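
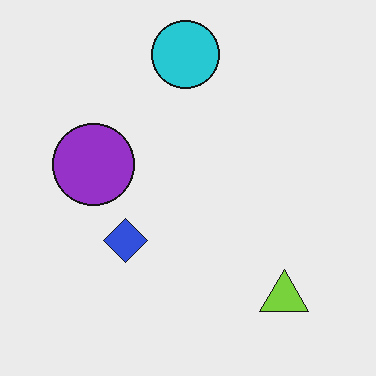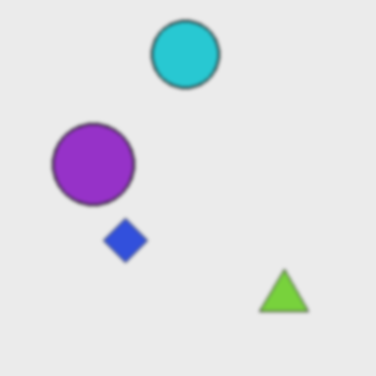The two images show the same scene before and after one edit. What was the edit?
The transformation is: slightly softened.

Shape edges and outlines are uniformly softened across the whole image.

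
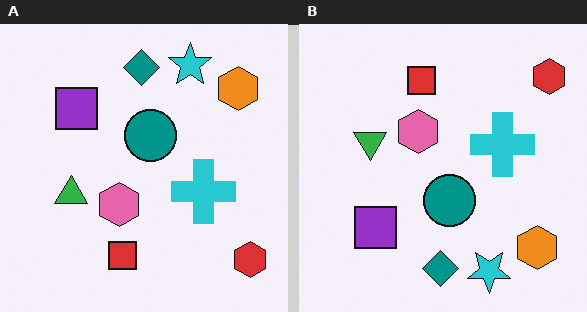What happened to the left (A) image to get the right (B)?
The transformation is: flipped vertically (top ↔ bottom).

The cyan star is in the top of the left (A) image and the bottom of the right (B) — shapes on opposite sides of the horizontal midline have swapped in a mirror flip.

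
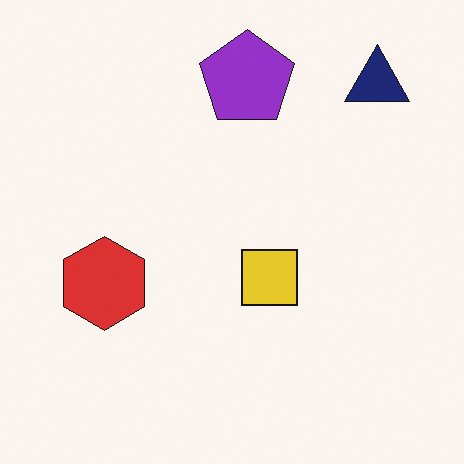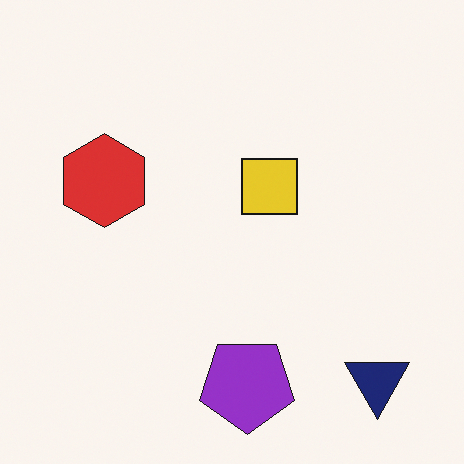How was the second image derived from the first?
The transformation is: flipped vertically (top ↔ bottom).

The purple pentagon is in the top of the first image and the bottom of the second — shapes on opposite sides of the horizontal midline have swapped in a mirror flip.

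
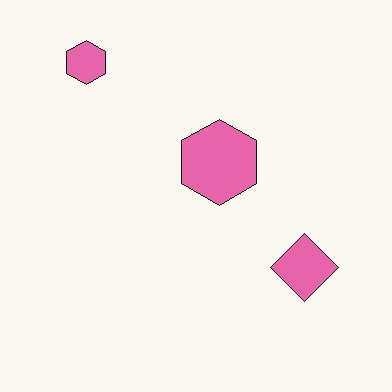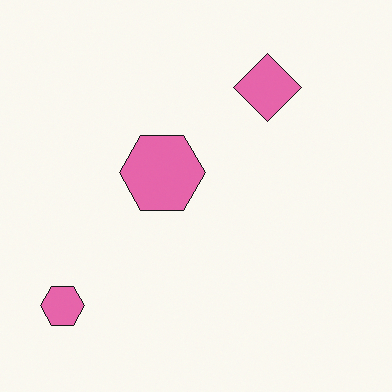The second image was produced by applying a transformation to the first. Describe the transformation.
The second image is the first rotated 90° counter-clockwise.

The pink diamond sits in the bottom-right of the first image and the top-right of the second — consistent with a whole-image 90° counter-clockwise rotation.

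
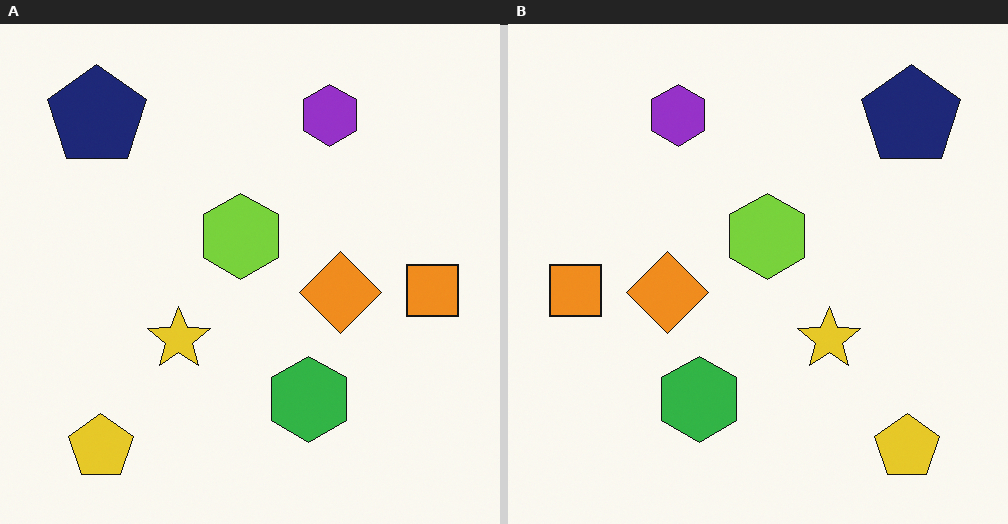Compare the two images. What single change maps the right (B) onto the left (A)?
Flipped horizontally (left ↔ right).

The orange square is in the left of the right (B) image and the right of the left (A) — shapes on opposite sides of the vertical midline have swapped in a mirror flip.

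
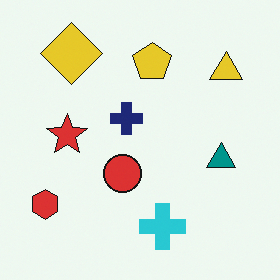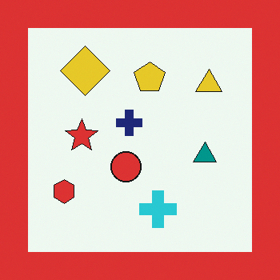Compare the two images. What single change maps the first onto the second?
The second image is the first framed with a red border.

A solid red frame runs around the edge of the second image, with the content slightly shrunk inside it.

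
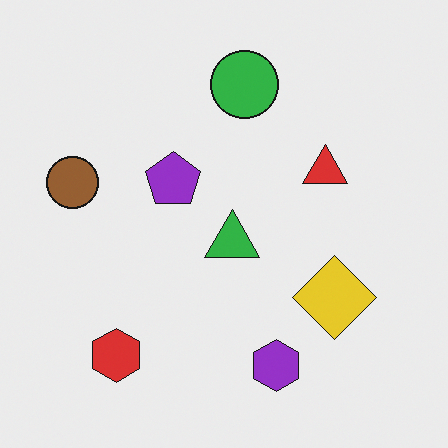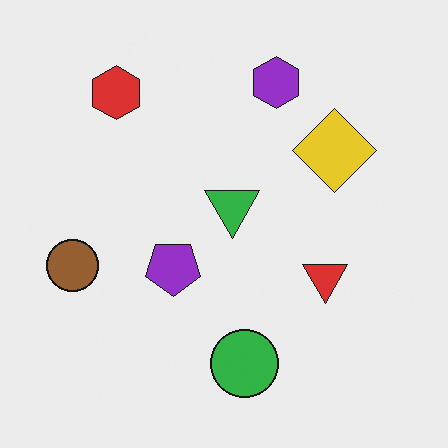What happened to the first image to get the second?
The transformation is: flipped vertically (top ↔ bottom).

The purple hexagon is in the bottom of the first image and the top of the second — shapes on opposite sides of the horizontal midline have swapped in a mirror flip.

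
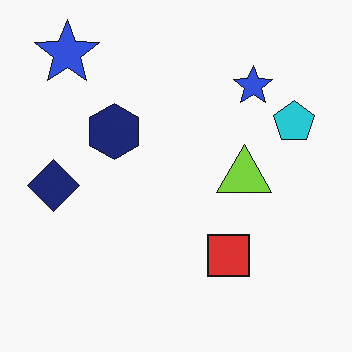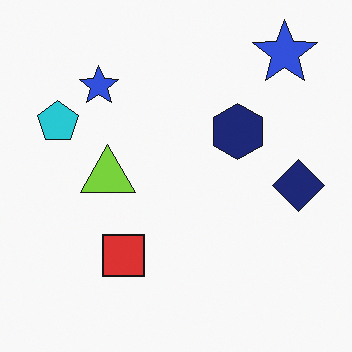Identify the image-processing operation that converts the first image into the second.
The second image is the first flipped horizontally (left ↔ right).

The navy diamond is in the left of the first image and the right of the second — shapes on opposite sides of the vertical midline have swapped in a mirror flip.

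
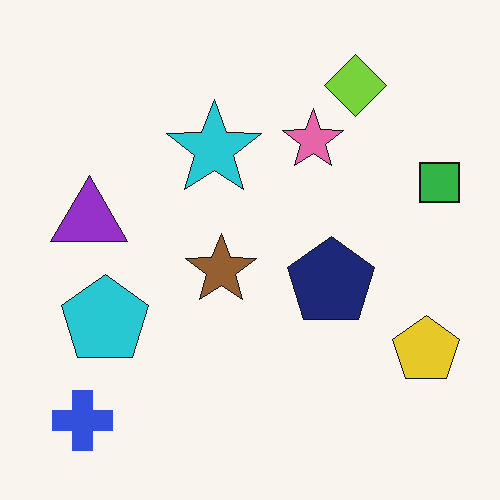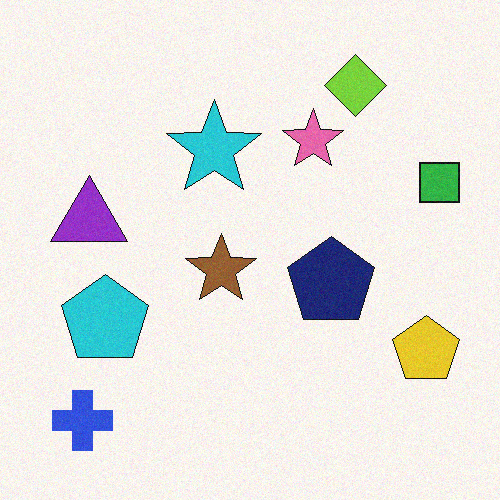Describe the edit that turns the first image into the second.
Degraded with a light layer of grain.

Random speckle covers the whole image, including the flat background.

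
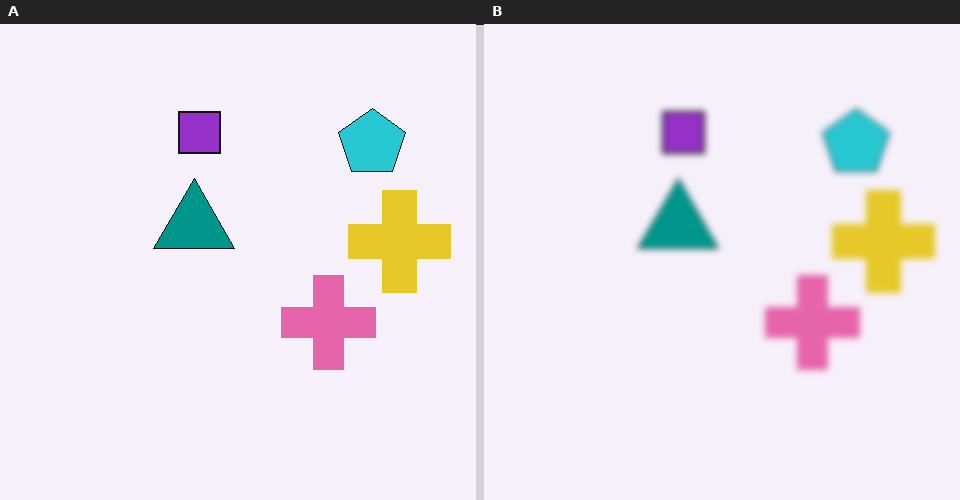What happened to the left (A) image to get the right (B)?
Noticeably gaussian-blurred.

Shape edges and outlines are uniformly softened across the whole image.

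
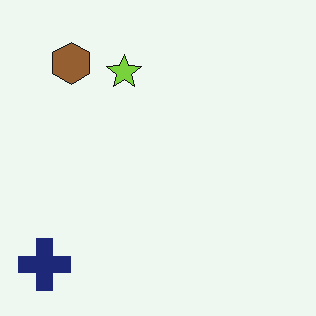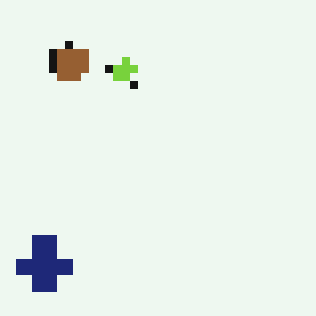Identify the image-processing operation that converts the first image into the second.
Moderately pixelated.

Shapes are reduced to large square blocks; fine edges and outlines are lost — a downscale-then-upscale (mosaic) effect.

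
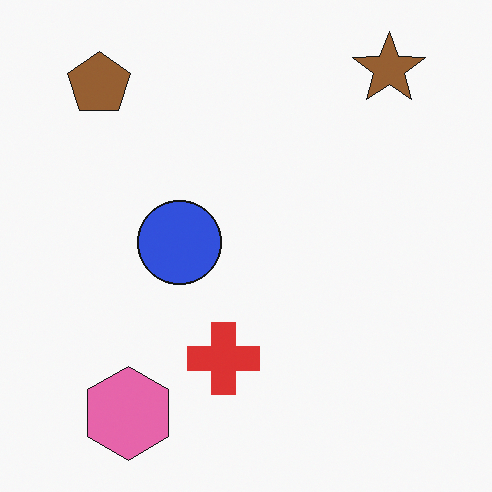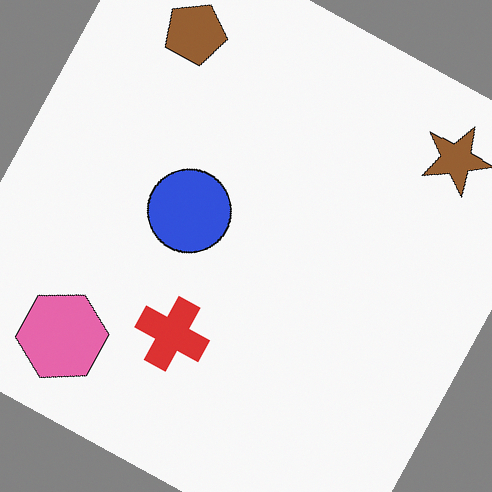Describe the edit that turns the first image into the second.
Rotated clockwise by a clearly visible amount.

Every shape is tilted by the same angle and the image corners show triangular fill wedges — a whole-image rotation by a non-right angle.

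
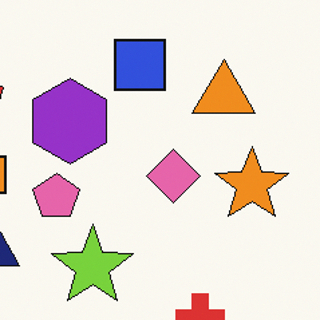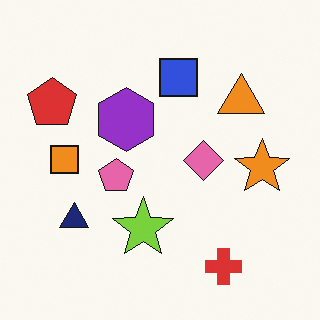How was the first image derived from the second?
This is the original image cropped to a modestly smaller region and rescaled.

The visible shapes are larger and the field of view is narrower; shapes near the original edges may be partly or wholly outside the frame — a crop-and-rescale.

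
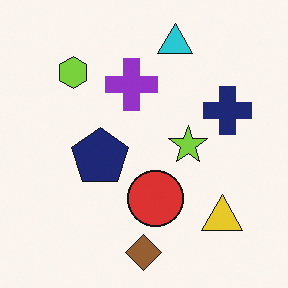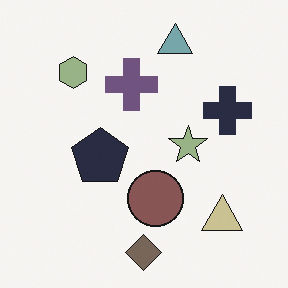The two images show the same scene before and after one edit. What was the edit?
Made much more muted (saturation change).

All colors are more muted and greyish — a global saturation change.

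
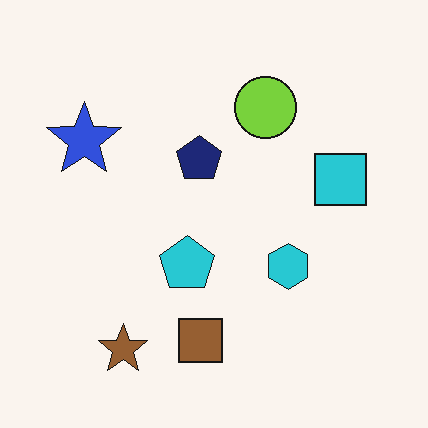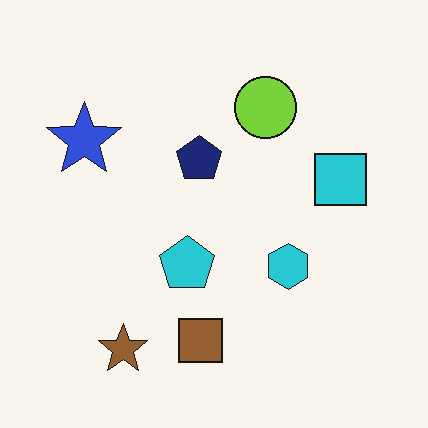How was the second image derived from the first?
The second image is the first JPEG-compressed with visible artifacts.

Blocky 8×8 compression artifacts appear around shape edges and the flat background shows ringing — characteristic JPEG degradation.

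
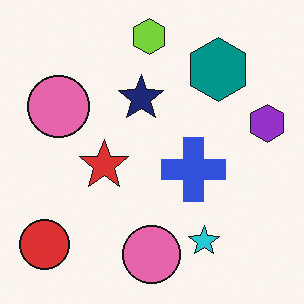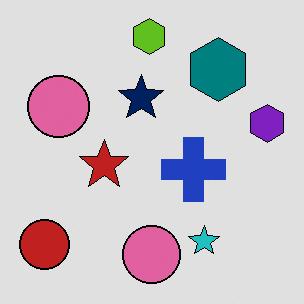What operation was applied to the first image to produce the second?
Moderately posterized.

Each flat color has snapped to a coarser quantized level — most visibly, the near-white background has dropped to a flat grey.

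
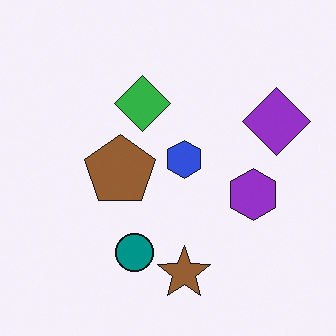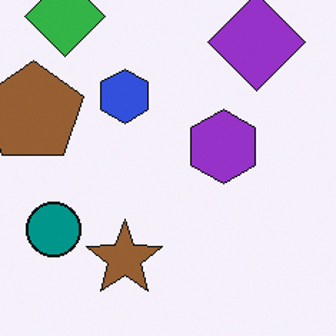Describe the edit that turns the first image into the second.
The image was cropped slightly and scaled back up.

The visible shapes are larger and the field of view is narrower; shapes near the original edges may be partly or wholly outside the frame — a crop-and-rescale.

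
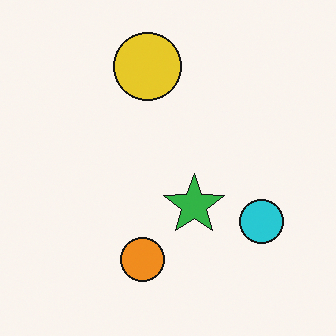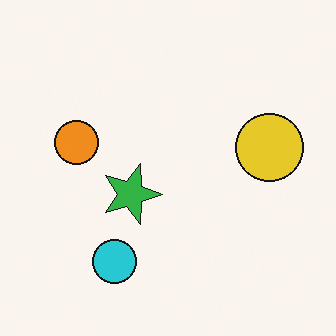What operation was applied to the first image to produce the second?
It was rotated 90° clockwise.

The cyan circle sits in the right of the first image and the bottom of the second — consistent with a whole-image 90° clockwise rotation.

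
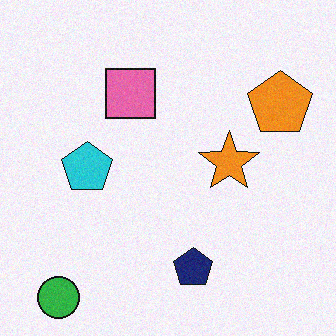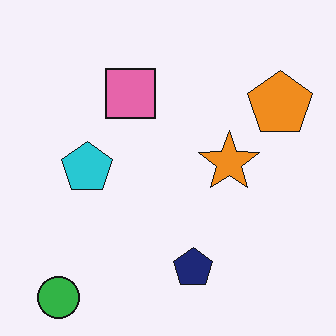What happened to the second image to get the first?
This is the original image degraded with light additive noise.

Random speckle covers the whole image, including the flat background.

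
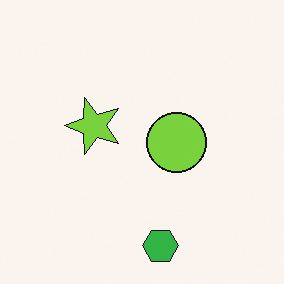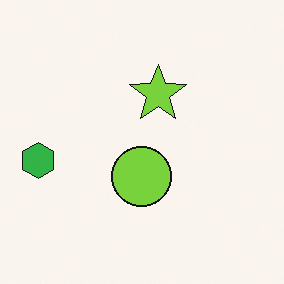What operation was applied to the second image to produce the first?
The first image is the second rotated 90° counter-clockwise.

The green hexagon sits in the left of the second image and the bottom of the first — consistent with a whole-image 90° counter-clockwise rotation.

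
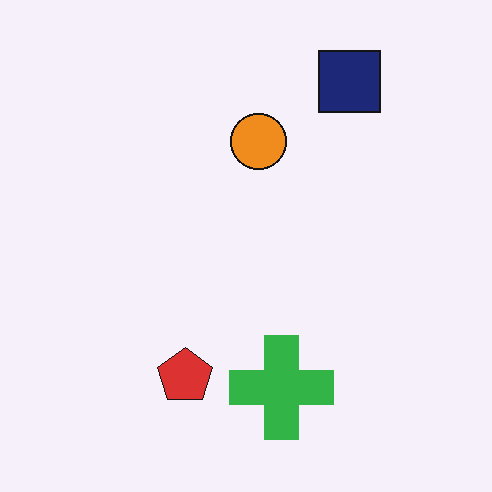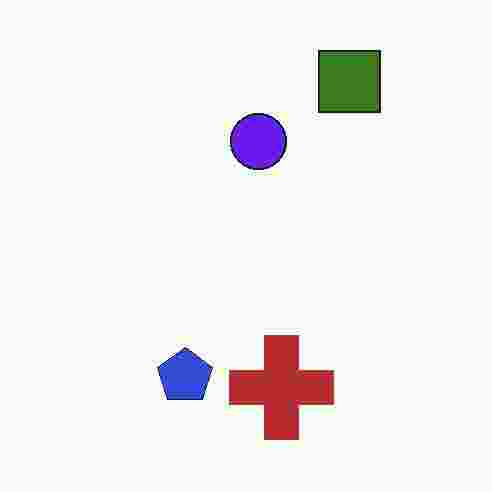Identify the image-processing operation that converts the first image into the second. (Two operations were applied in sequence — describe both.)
It was hue-shifted by a large amount, then heavily JPEG-compressed with obvious blocking artifacts.

Every shape's color has rotated by the same amount around the hue wheel — a uniform hue shift. Blocky 8×8 compression artifacts appear around shape edges and the flat background shows ringing — characteristic JPEG degradation.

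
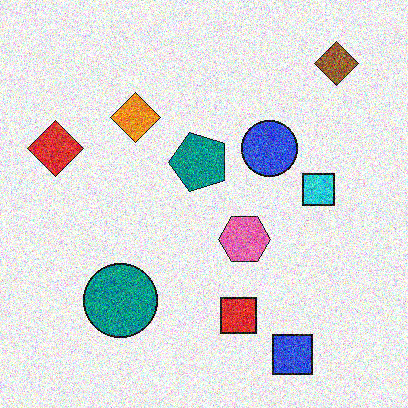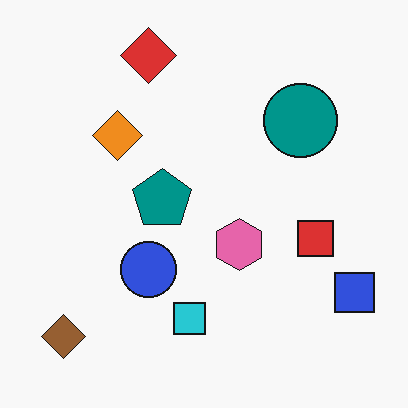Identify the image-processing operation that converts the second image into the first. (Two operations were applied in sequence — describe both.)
The transformation is: degraded with heavy additive noise, then transposed (reflected across the top-left ↔ bottom-right diagonal).

Random speckle covers the whole image, including the flat background. Shapes have swapped their row and column positions — what was in the top-right is now in the bottom-left — a diagonal reflection.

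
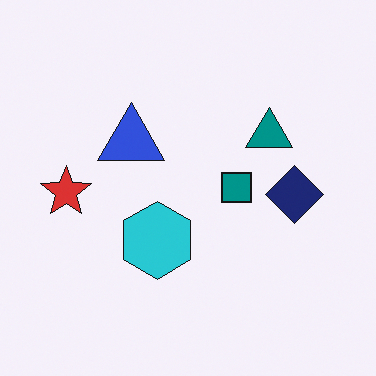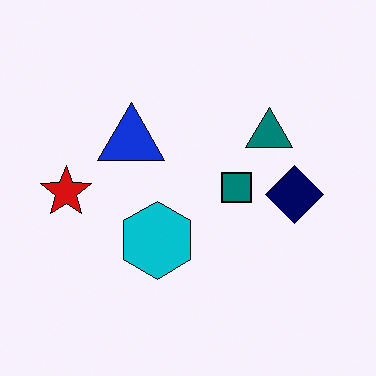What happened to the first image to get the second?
The image was given slightly increased contrast.

Tones are pushed away from mid-grey across the whole image — a global contrast change.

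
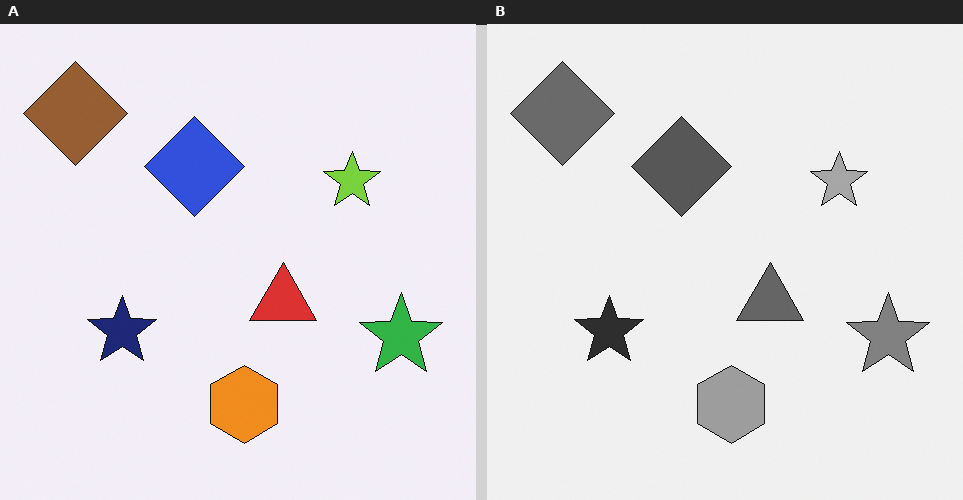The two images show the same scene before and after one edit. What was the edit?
Converted to grayscale.

All color is removed — every shape is now a shade of grey.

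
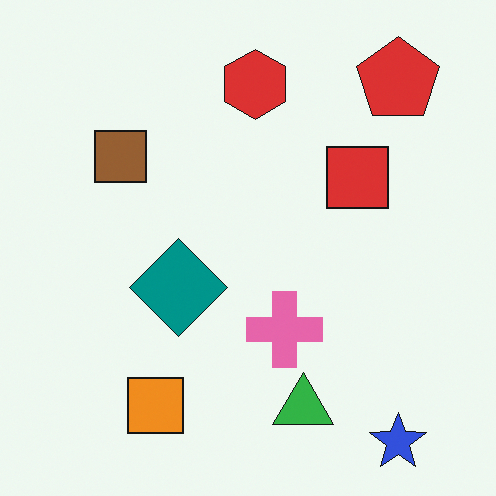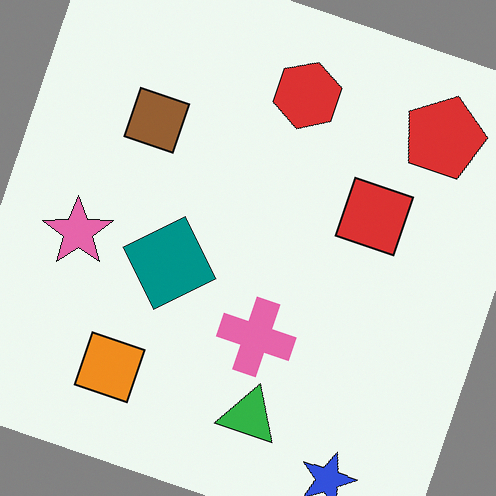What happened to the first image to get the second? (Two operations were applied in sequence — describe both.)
The transformation is: rotated clockwise by a moderate amount, then overlaid with an additional pink star.

Every shape is tilted by the same angle and the image corners show triangular fill wedges — a whole-image rotation by a non-right angle. A pink star appears in the second image that is absent from the first.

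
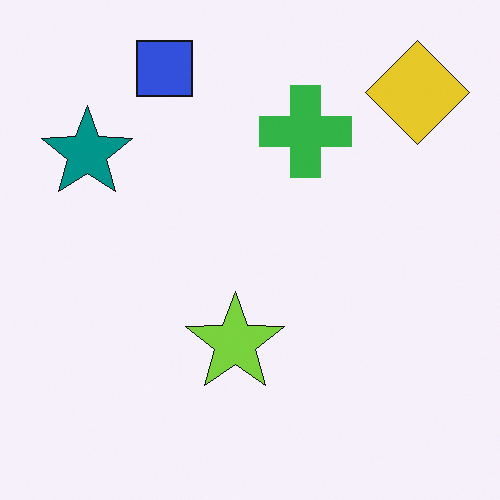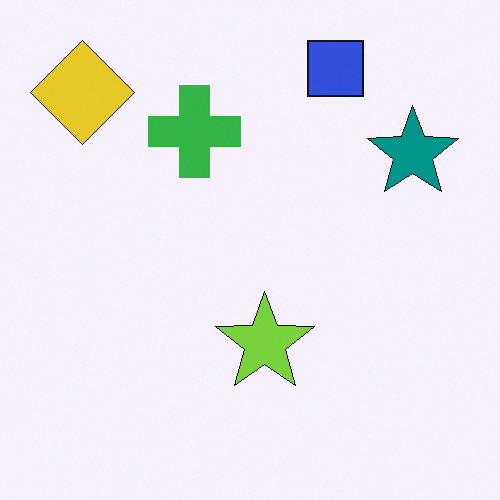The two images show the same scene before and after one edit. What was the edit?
The second image is the first flipped horizontally (left ↔ right).

The yellow diamond is in the top-right of the first image and the top-left of the second — shapes on opposite sides of the vertical midline have swapped in a mirror flip.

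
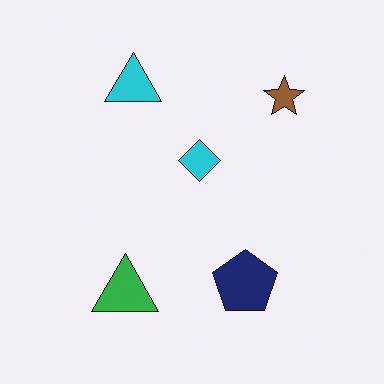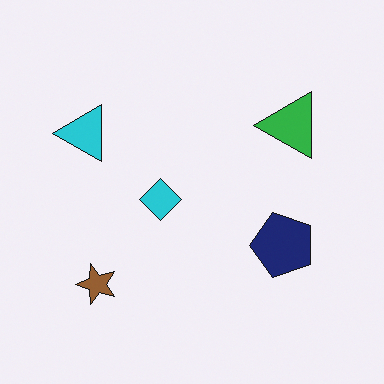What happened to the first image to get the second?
It was transposed (reflected across the top-left ↔ bottom-right diagonal).

Shapes have swapped their row and column positions — what was in the top-right is now in the bottom-left — a diagonal reflection.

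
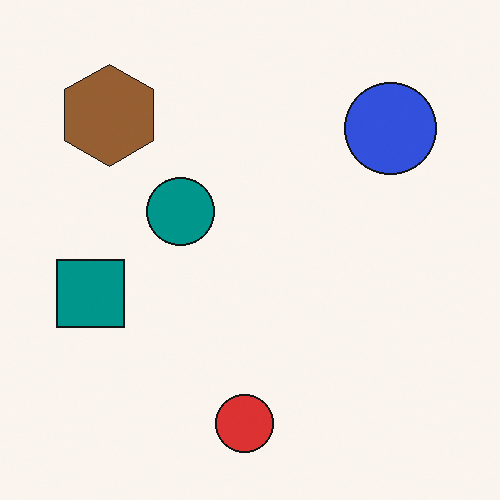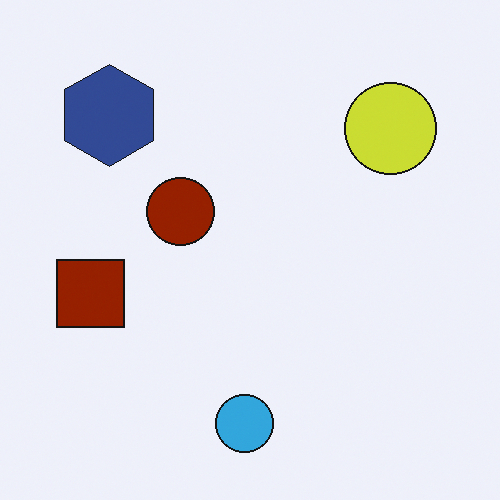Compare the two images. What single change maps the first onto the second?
Hue-shifted by a large amount.

Every shape's color has rotated by the same amount around the hue wheel — a uniform hue shift.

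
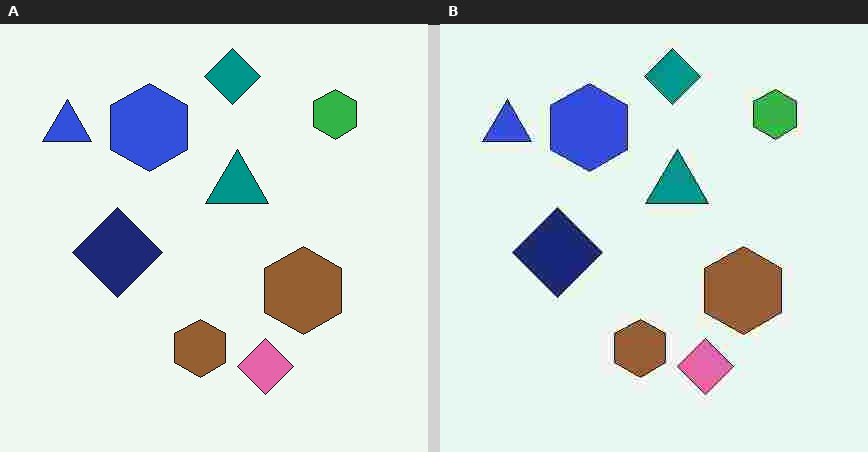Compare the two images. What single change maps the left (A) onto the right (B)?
The transformation is: heavily JPEG-compressed with obvious blocking artifacts.

Blocky 8×8 compression artifacts appear around shape edges and the flat background shows ringing — characteristic JPEG degradation.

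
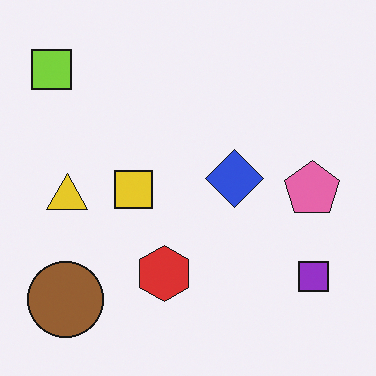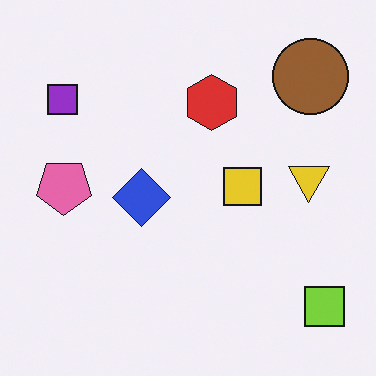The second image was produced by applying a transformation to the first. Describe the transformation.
The image was rotated 180°.

The lime square sits in the top-left of the first image and the bottom-right of the second — consistent with a whole-image 180° rotation.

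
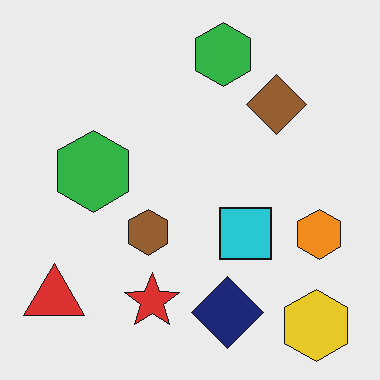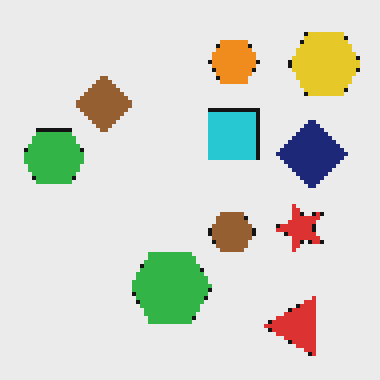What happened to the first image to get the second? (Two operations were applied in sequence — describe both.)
The image was mildly pixelated, then rotated 90° counter-clockwise.

Shapes are reduced to large square blocks; fine edges and outlines are lost — a downscale-then-upscale (mosaic) effect. The yellow hexagon sits in the bottom-right of the first image and the top-right of the second — consistent with a whole-image 90° counter-clockwise rotation.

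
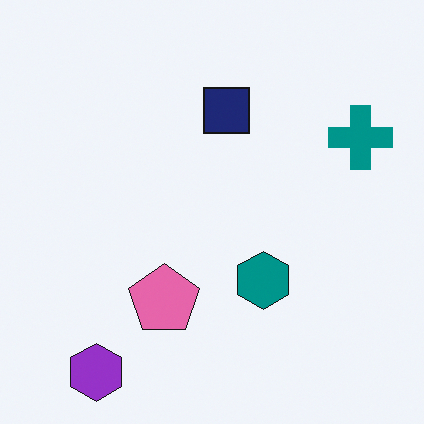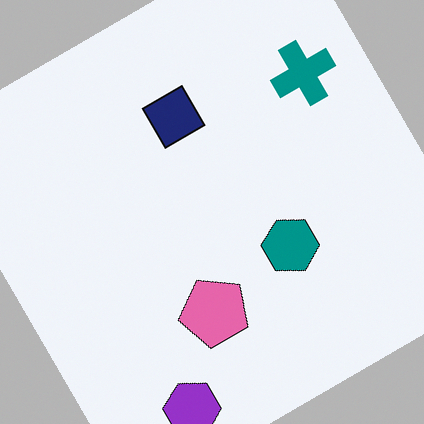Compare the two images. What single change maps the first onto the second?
The image was rotated counter-clockwise by a large amount — several tens of degrees.

Every shape is tilted by the same angle and the image corners show triangular fill wedges — a whole-image rotation by a non-right angle.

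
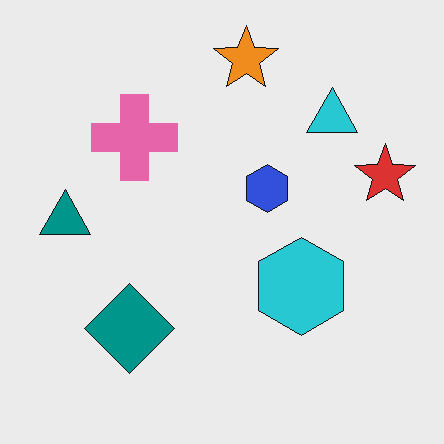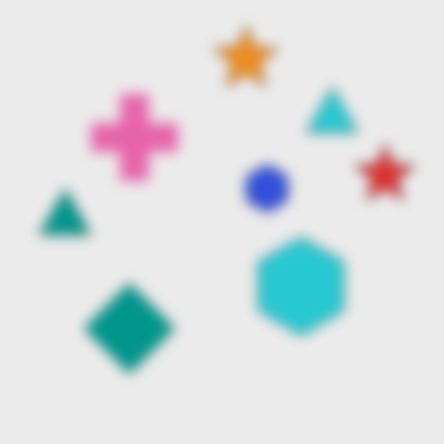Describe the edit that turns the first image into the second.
It was strongly gaussian-blurred.

Shape edges and outlines are uniformly softened across the whole image.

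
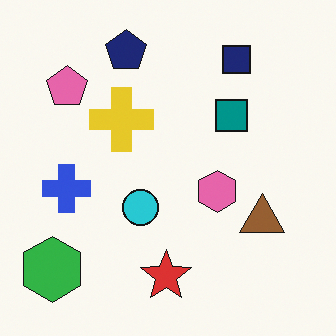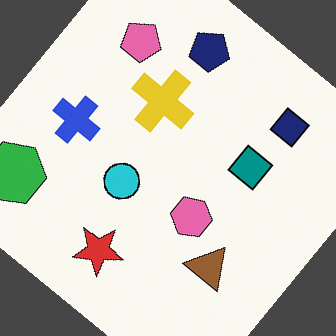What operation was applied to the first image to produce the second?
Rotated clockwise by a large amount — several tens of degrees.

Every shape is tilted by the same angle and the image corners show triangular fill wedges — a whole-image rotation by a non-right angle.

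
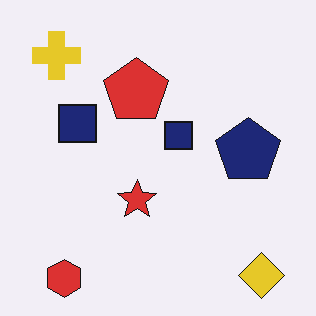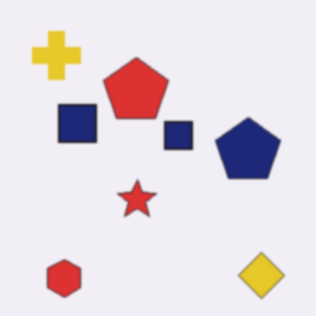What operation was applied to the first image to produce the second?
Lightly blurred.

Shape edges and outlines are uniformly softened across the whole image.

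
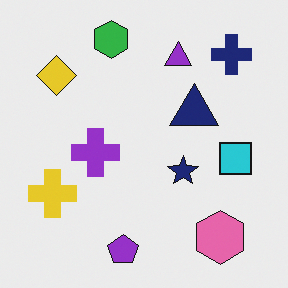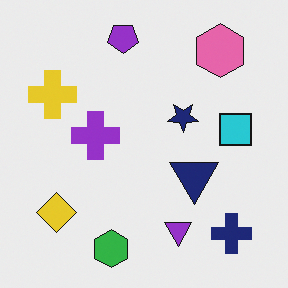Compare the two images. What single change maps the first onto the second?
This is the original image flipped vertically (top ↔ bottom).

The purple pentagon is in the bottom of the first image and the top of the second — shapes on opposite sides of the horizontal midline have swapped in a mirror flip.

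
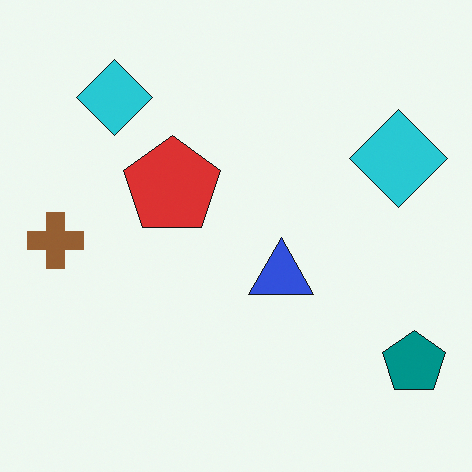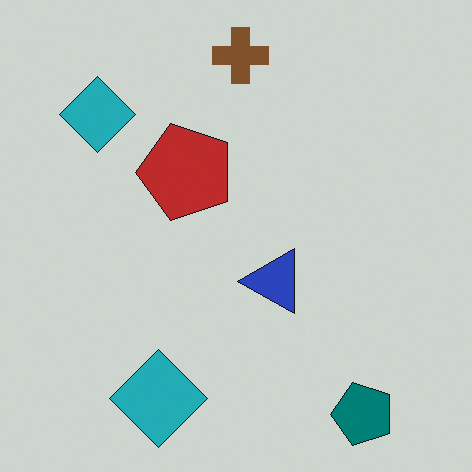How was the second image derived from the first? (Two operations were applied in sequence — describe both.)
Transposed (reflected across the top-left ↔ bottom-right diagonal), then slightly darkened.

Shapes have swapped their row and column positions — what was in the top-right is now in the bottom-left — a diagonal reflection. Every pixel — background and shapes alike — is uniformly darkened.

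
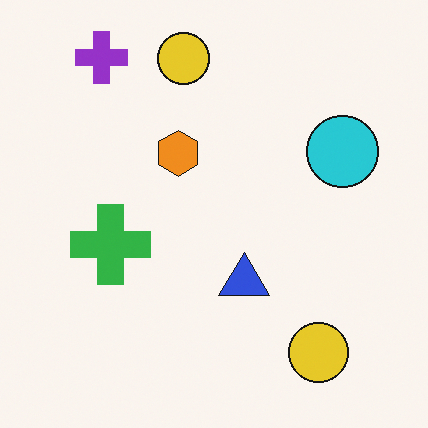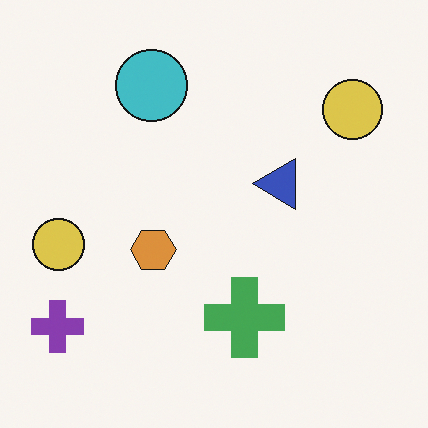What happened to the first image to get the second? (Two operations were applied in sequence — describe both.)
The image was rotated 90° counter-clockwise, then slightly desaturated.

The purple cross sits in the top-left of the first image and the bottom-left of the second — consistent with a whole-image 90° counter-clockwise rotation. All colors are more muted and greyish — a global saturation change.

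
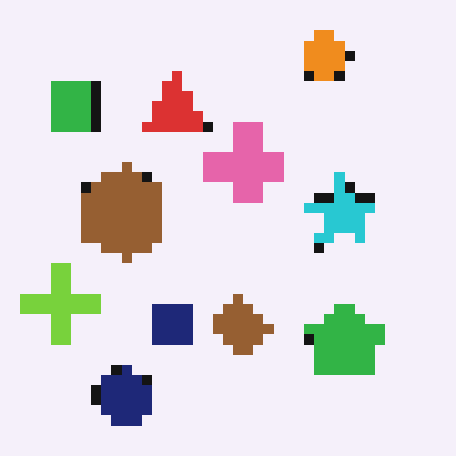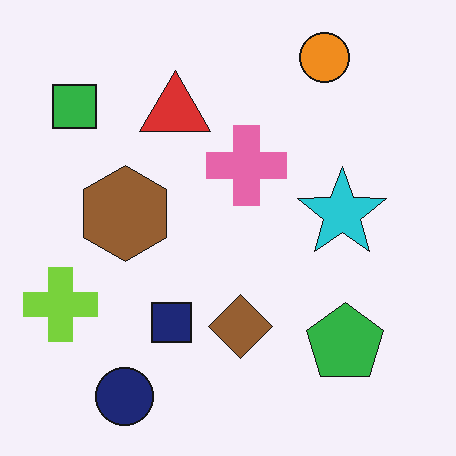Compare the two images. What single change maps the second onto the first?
Coarsely pixelated.

Shapes are reduced to large square blocks; fine edges and outlines are lost — a downscale-then-upscale (mosaic) effect.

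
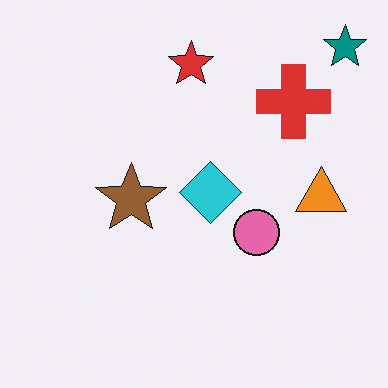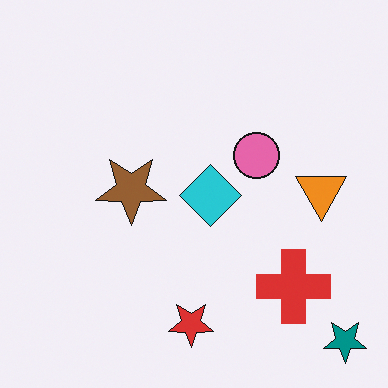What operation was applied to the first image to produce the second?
This is the original image flipped vertically (top ↔ bottom).

The teal star is in the top-right of the first image and the bottom-right of the second — shapes on opposite sides of the horizontal midline have swapped in a mirror flip.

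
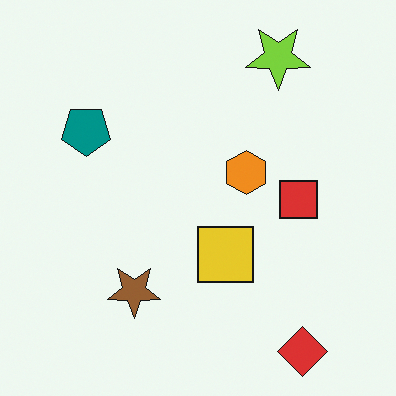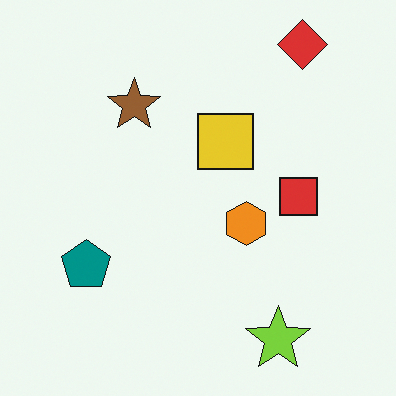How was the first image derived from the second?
It was flipped vertically (top ↔ bottom).

The red diamond is in the top-right of the second image and the bottom-right of the first — shapes on opposite sides of the horizontal midline have swapped in a mirror flip.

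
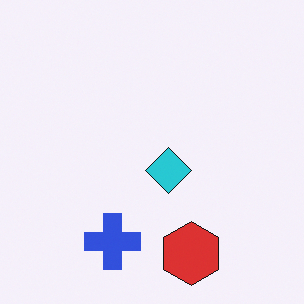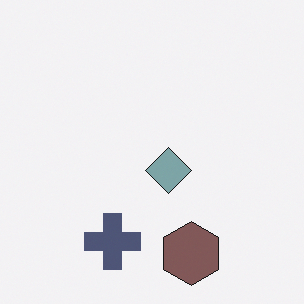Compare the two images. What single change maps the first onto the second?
It was heavily desaturated.

All colors are more muted and greyish — a global saturation change.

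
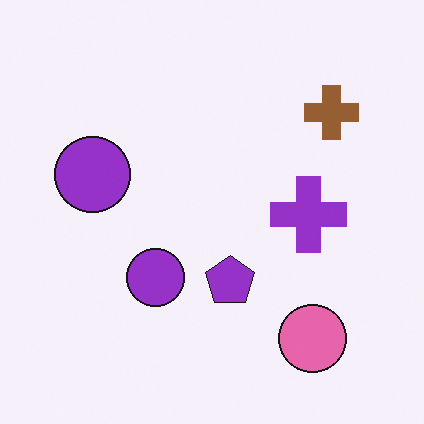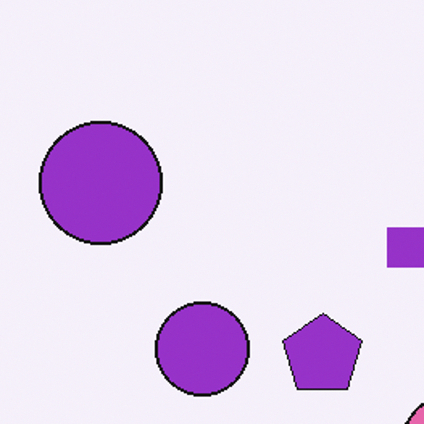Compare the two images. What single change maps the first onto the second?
The transformation is: cropped to a modestly smaller region and rescaled.

The visible shapes are larger and the field of view is narrower; shapes near the original edges may be partly or wholly outside the frame — a crop-and-rescale.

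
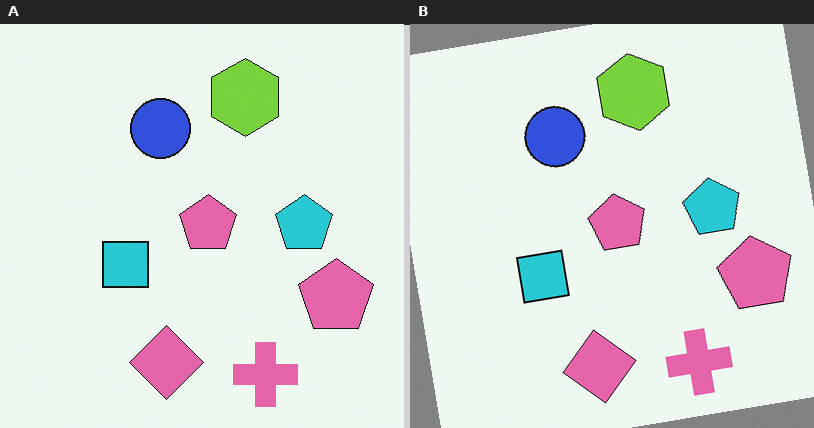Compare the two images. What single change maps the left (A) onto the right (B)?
The right (B) image is the left (A) rotated counter-clockwise by a slight angle.

Every shape is tilted by the same angle and the image corners show triangular fill wedges — a whole-image rotation by a non-right angle.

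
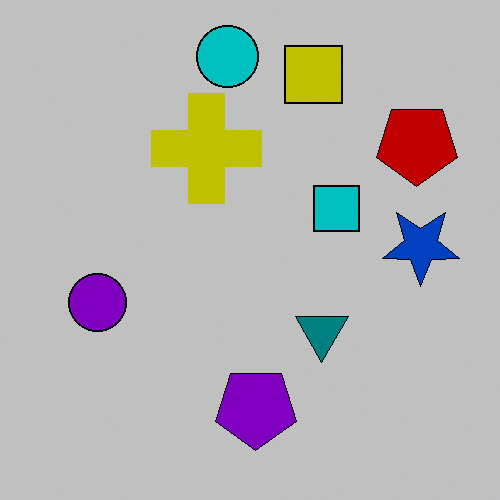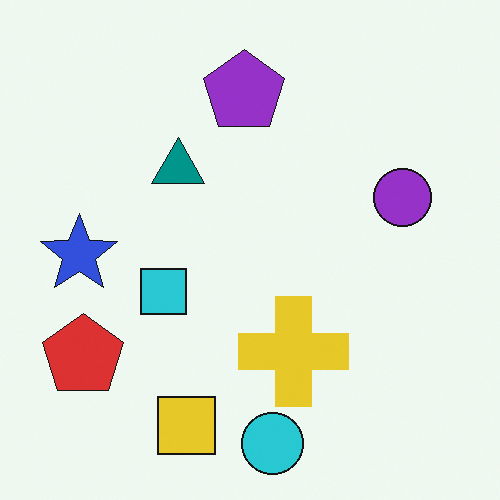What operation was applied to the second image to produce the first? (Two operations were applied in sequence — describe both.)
This is the original image rotated 180°, then heavily posterized to just a handful of flat colors.

The red pentagon sits in the bottom-left of the second image and the top-right of the first — consistent with a whole-image 180° rotation. Each flat color has snapped to a coarser quantized level — most visibly, the near-white background has dropped to a flat grey.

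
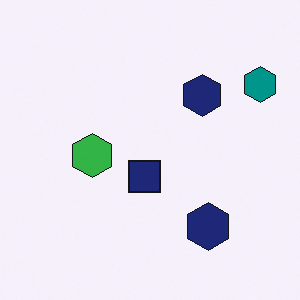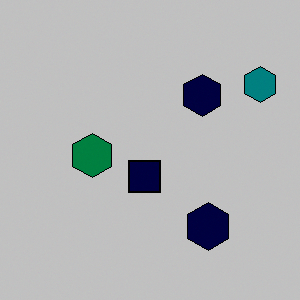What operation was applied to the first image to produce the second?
It was heavily posterized to just a handful of flat colors.

Each flat color has snapped to a coarser quantized level — most visibly, the near-white background has dropped to a flat grey.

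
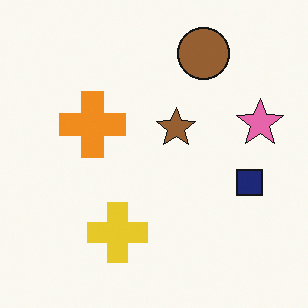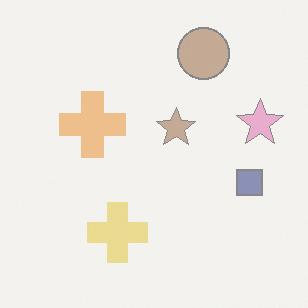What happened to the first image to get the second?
This is the original image given much lower contrast.

Tones are pushed toward mid-grey across the whole image — a global contrast change.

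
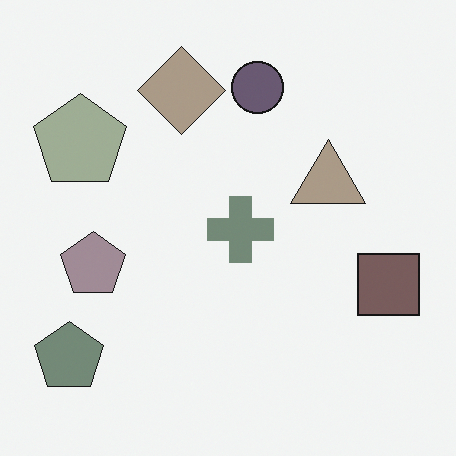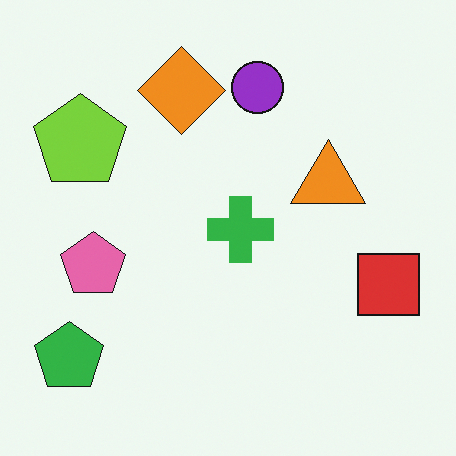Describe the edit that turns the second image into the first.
The image was heavily desaturated.

All colors are more muted and greyish — a global saturation change.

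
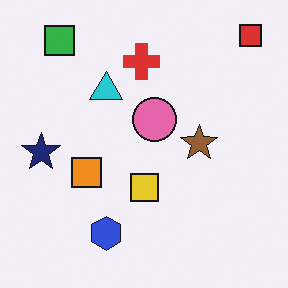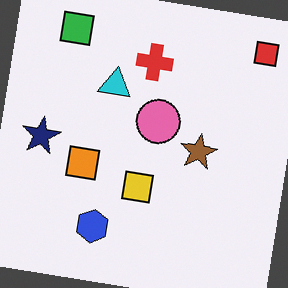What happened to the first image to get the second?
This is the original image rotated clockwise by a small amount.

Every shape is tilted by the same angle and the image corners show triangular fill wedges — a whole-image rotation by a non-right angle.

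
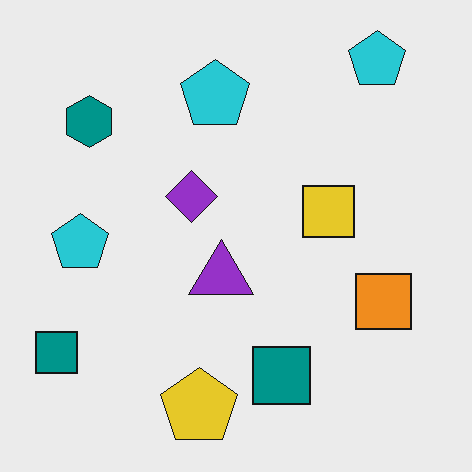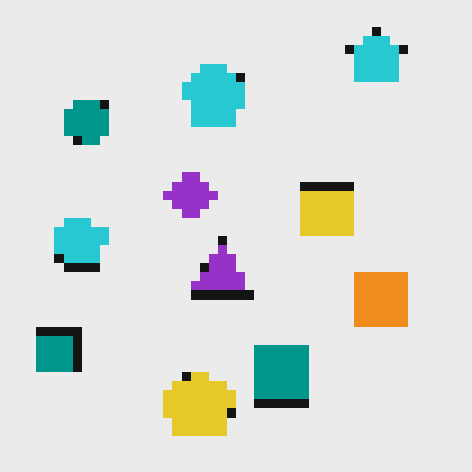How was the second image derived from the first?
This is the original image heavily pixelated into large blocks.

Shapes are reduced to large square blocks; fine edges and outlines are lost — a downscale-then-upscale (mosaic) effect.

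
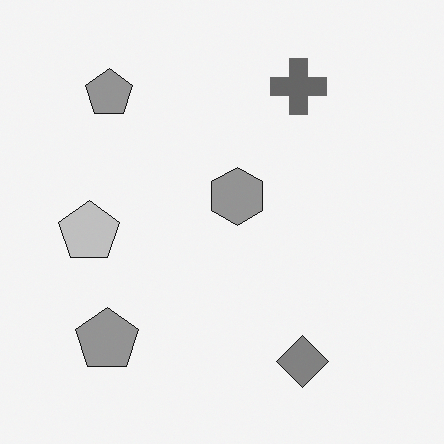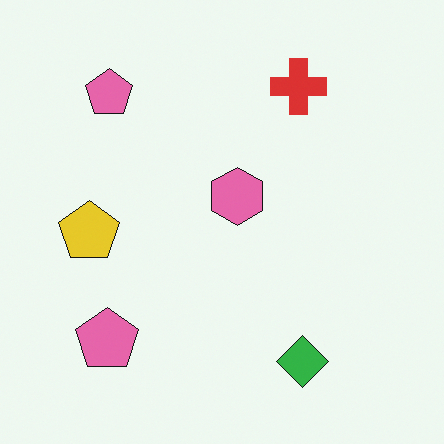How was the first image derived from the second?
It was converted to grayscale.

All color is removed — every shape is now a shade of grey.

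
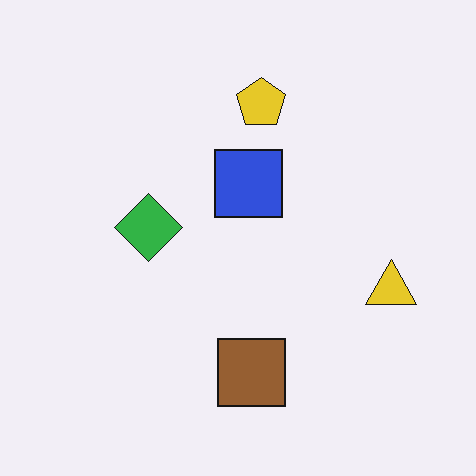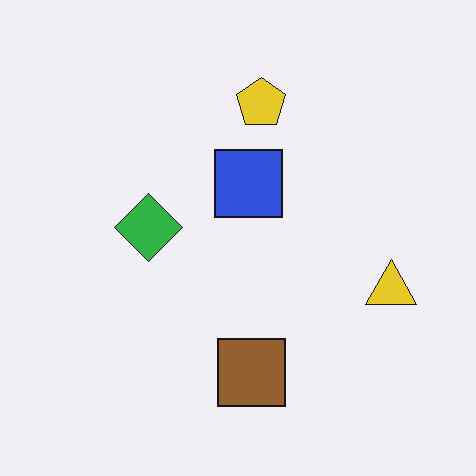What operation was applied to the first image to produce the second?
It was JPEG-compressed with visible artifacts.

Blocky 8×8 compression artifacts appear around shape edges and the flat background shows ringing — characteristic JPEG degradation.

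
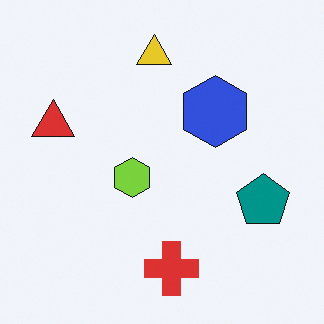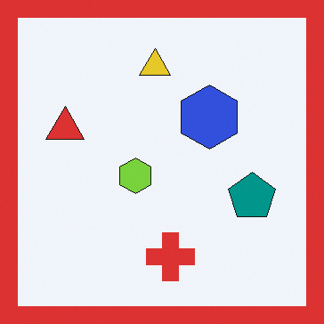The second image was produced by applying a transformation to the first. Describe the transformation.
This is the original image framed with a red border.

A solid red frame runs around the edge of the second image, with the content slightly shrunk inside it.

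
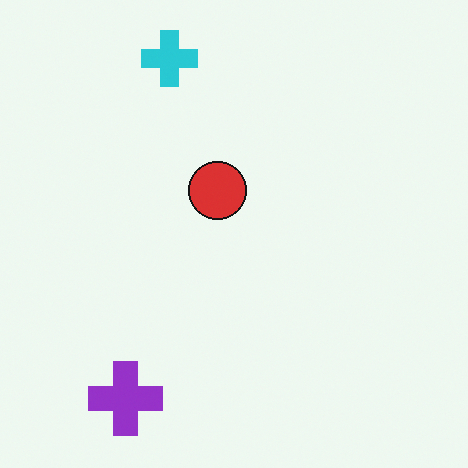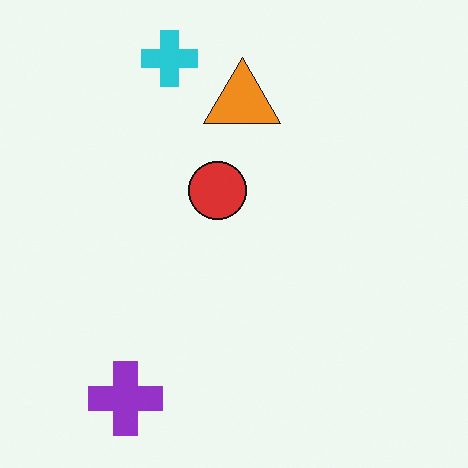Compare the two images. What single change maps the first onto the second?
The transformation is: overlaid with an additional orange triangle.

An orange triangle appears in the second image that is absent from the first.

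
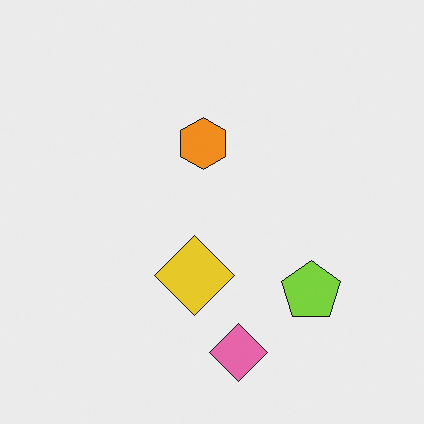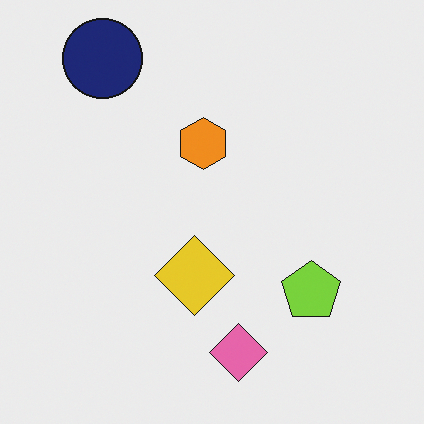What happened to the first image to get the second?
The second image is the first overlaid with an additional navy circle.

A navy circle appears in the second image that is absent from the first.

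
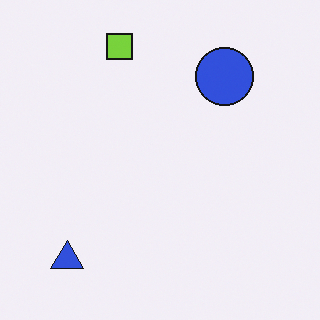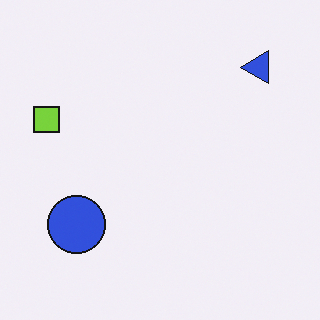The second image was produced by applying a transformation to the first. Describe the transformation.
The transformation is: transposed (reflected across the top-left ↔ bottom-right diagonal).

Shapes have swapped their row and column positions — what was in the top-right is now in the bottom-left — a diagonal reflection.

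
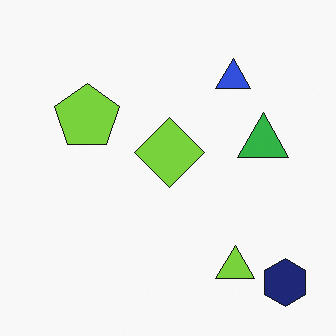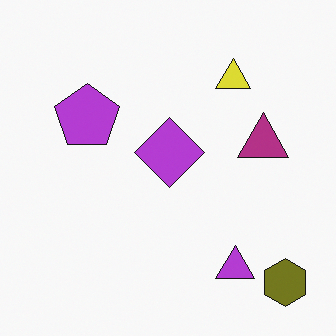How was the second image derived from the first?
The second image is the first hue-shifted through roughly half the color wheel.

Every shape's color has rotated by the same amount around the hue wheel — a uniform hue shift.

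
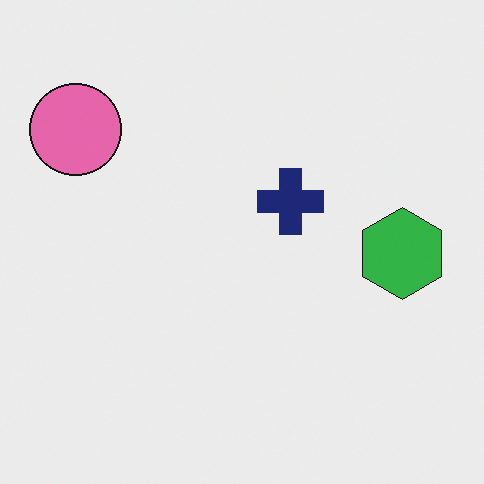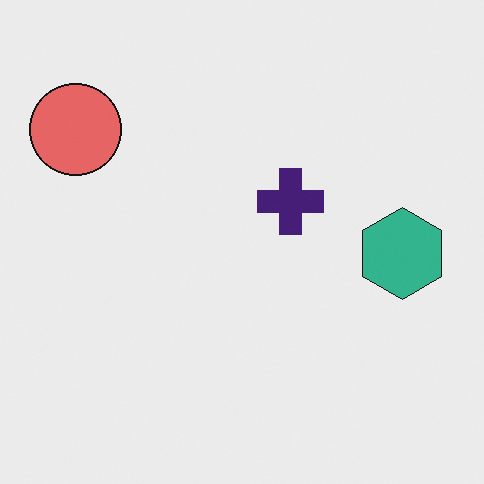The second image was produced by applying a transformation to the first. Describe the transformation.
Hue-shifted by a small amount.

Every shape's color has rotated by the same amount around the hue wheel — a uniform hue shift.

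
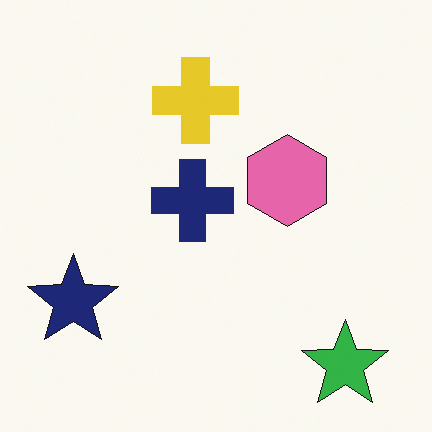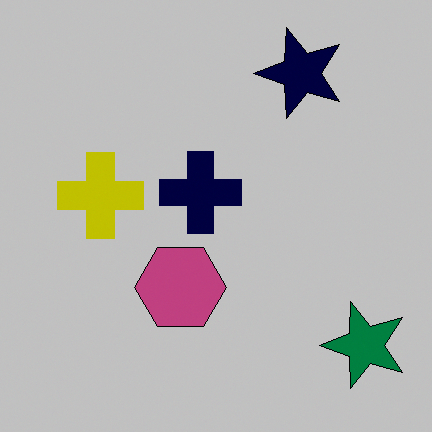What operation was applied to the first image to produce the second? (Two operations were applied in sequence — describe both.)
The second image is the first aggressively posterized, then transposed (reflected across the top-left ↔ bottom-right diagonal).

Each flat color has snapped to a coarser quantized level — most visibly, the near-white background has dropped to a flat grey. Shapes have swapped their row and column positions — what was in the top-right is now in the bottom-left — a diagonal reflection.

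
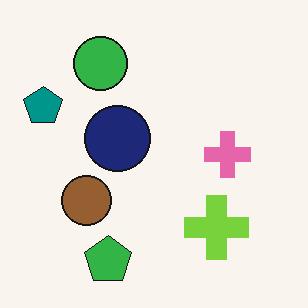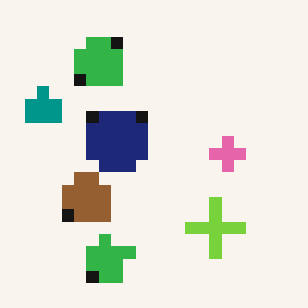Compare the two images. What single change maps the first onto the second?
Coarsely pixelated.

Shapes are reduced to large square blocks; fine edges and outlines are lost — a downscale-then-upscale (mosaic) effect.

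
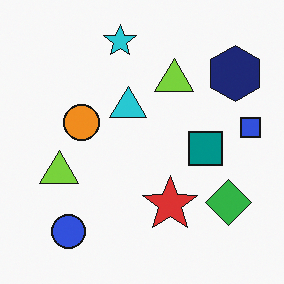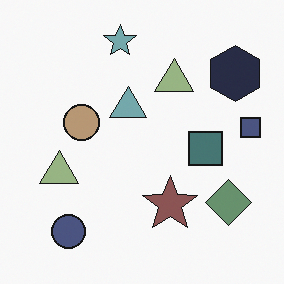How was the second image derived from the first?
The second image is the first made much more muted (saturation change).

All colors are more muted and greyish — a global saturation change.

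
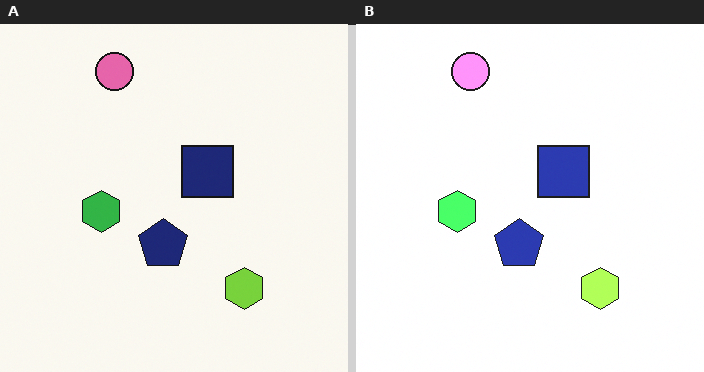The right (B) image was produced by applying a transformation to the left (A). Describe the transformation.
This is the original image brightened a lot.

Every pixel — background and shapes alike — is uniformly brightened.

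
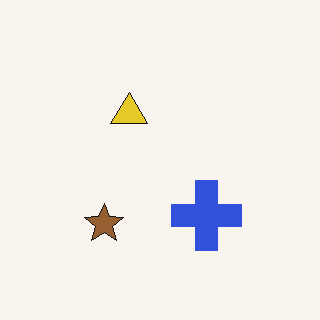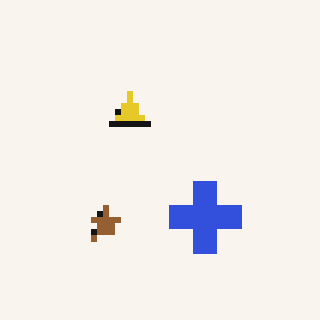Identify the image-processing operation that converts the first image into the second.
Pixelated into visible square blocks.

Shapes are reduced to large square blocks; fine edges and outlines are lost — a downscale-then-upscale (mosaic) effect.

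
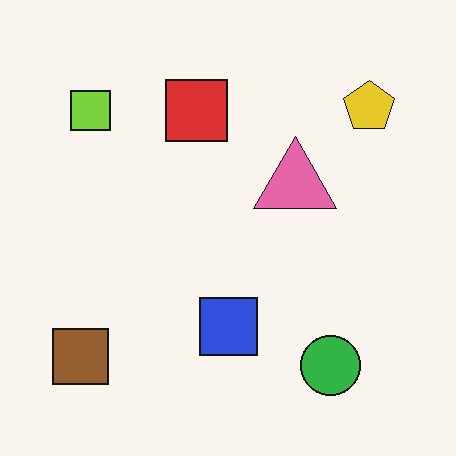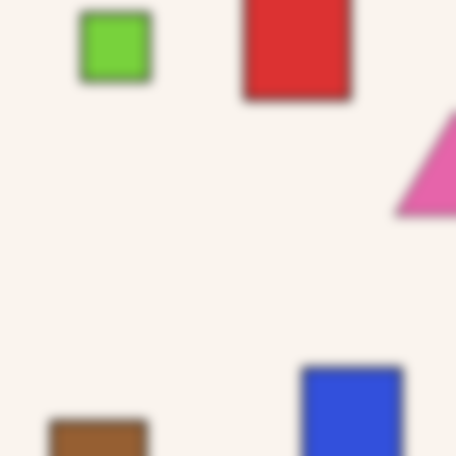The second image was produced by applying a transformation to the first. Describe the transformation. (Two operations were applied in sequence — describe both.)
The image was cropped tightly and scaled back up, then heavily blurred.

The visible shapes are larger and the field of view is narrower; shapes near the original edges may be partly or wholly outside the frame — a crop-and-rescale. Shape edges and outlines are uniformly softened across the whole image.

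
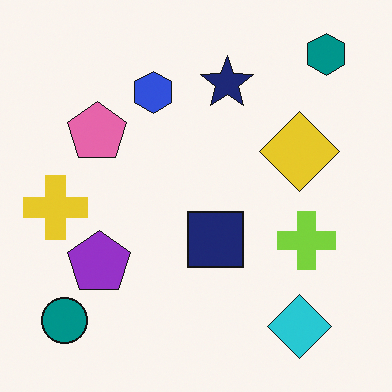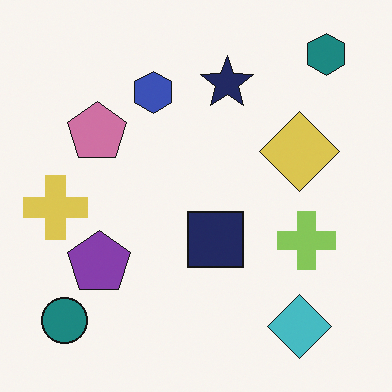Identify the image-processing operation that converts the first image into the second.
Slightly desaturated.

All colors are more muted and greyish — a global saturation change.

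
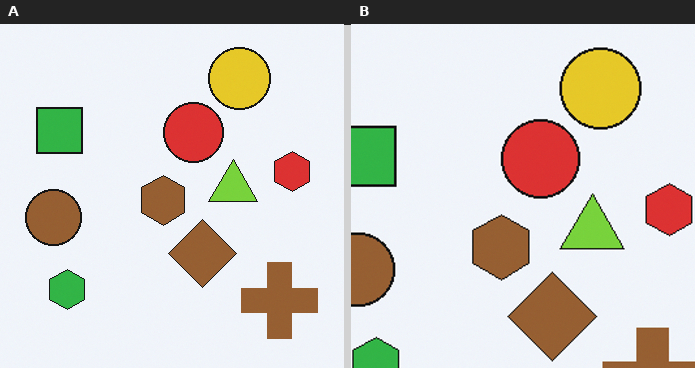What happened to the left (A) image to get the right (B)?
It was cropped slightly and scaled back up.

The visible shapes are larger and the field of view is narrower; shapes near the original edges may be partly or wholly outside the frame — a crop-and-rescale.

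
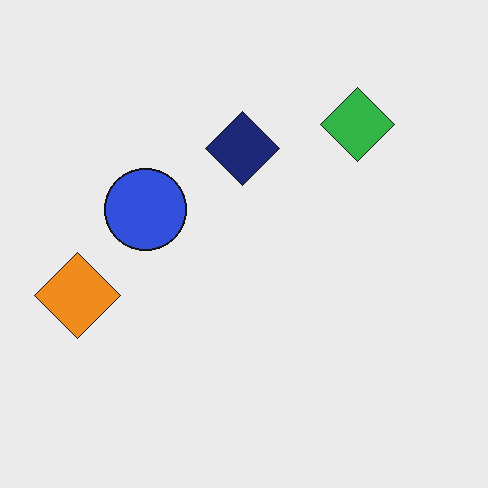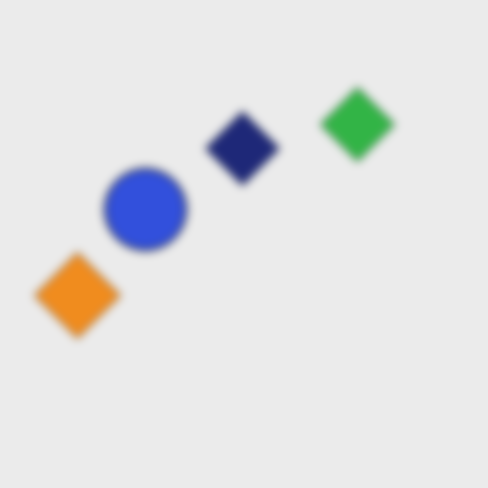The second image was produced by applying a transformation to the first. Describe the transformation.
This is the original image noticeably gaussian-blurred.

Shape edges and outlines are uniformly softened across the whole image.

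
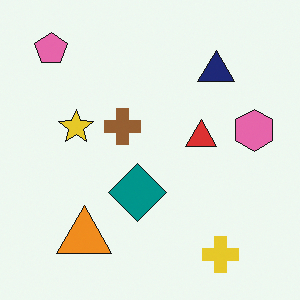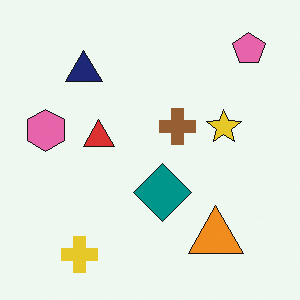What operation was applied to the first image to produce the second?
The transformation is: flipped horizontally (left ↔ right).

The pink hexagon is in the right of the first image and the left of the second — shapes on opposite sides of the vertical midline have swapped in a mirror flip.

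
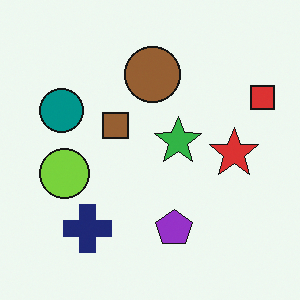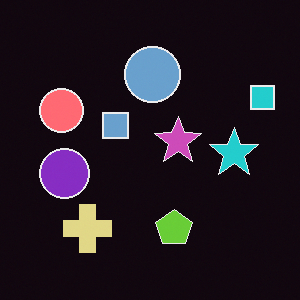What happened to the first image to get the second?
The image was color-inverted (negative).

The light background has become dark and every shape's color is its complement — a photographic negative.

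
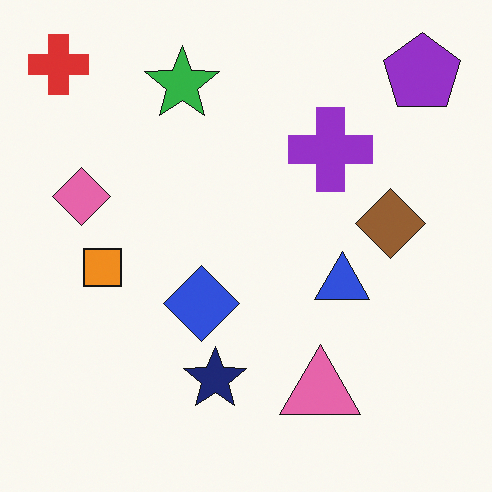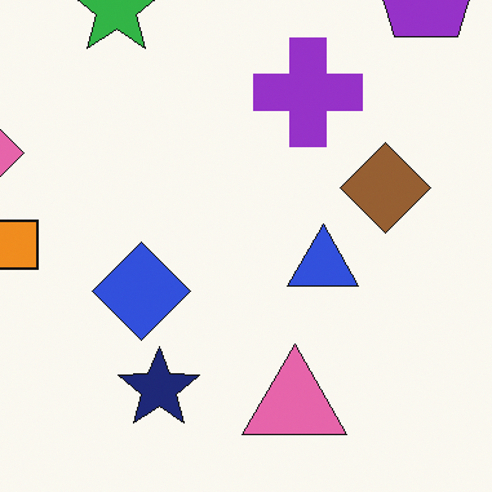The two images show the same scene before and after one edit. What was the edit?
The second image is the first cropped slightly and scaled back up.

The visible shapes are larger and the field of view is narrower; shapes near the original edges may be partly or wholly outside the frame — a crop-and-rescale.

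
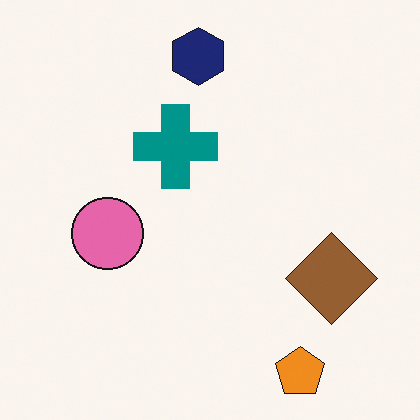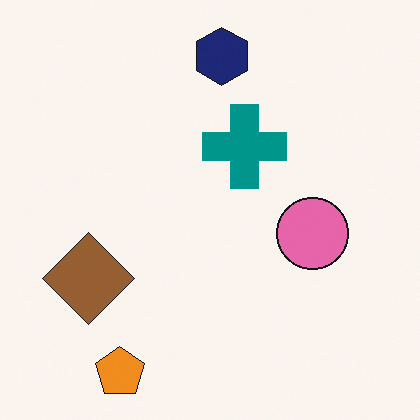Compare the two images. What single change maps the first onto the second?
The image was flipped horizontally (left ↔ right).

The brown diamond is in the right of the first image and the left of the second — shapes on opposite sides of the vertical midline have swapped in a mirror flip.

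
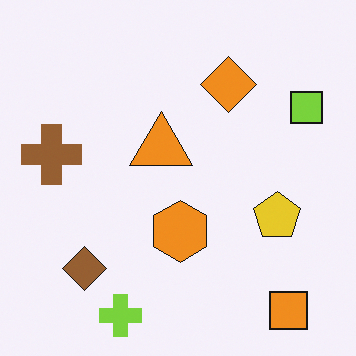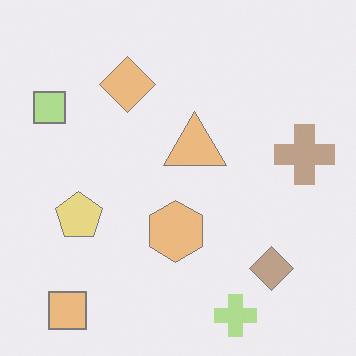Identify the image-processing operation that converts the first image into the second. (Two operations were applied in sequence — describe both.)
Flipped horizontally (left ↔ right), then washed out (contrast reduced).

The lime square is in the top-right of the first image and the top-left of the second — shapes on opposite sides of the vertical midline have swapped in a mirror flip. Tones are pushed toward mid-grey across the whole image — a global contrast change.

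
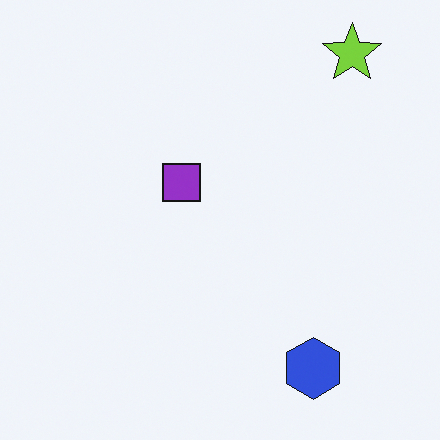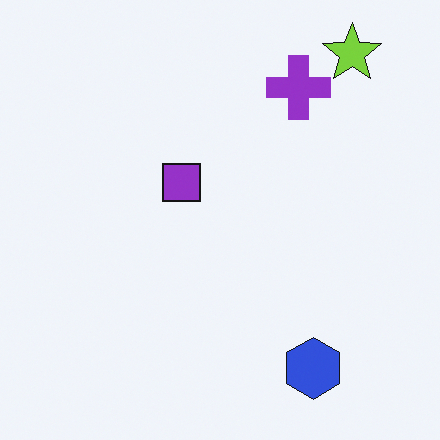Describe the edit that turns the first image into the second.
Overlaid with an additional purple cross.

A purple cross appears in the second image that is absent from the first.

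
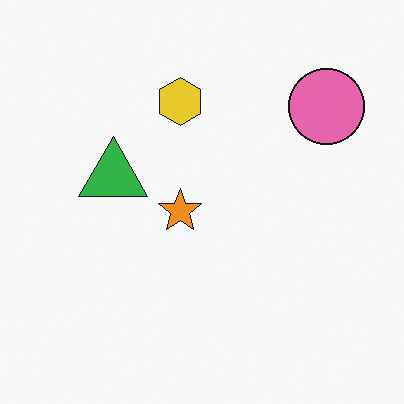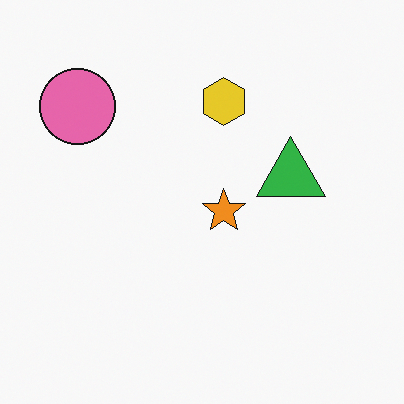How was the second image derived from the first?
The transformation is: flipped horizontally (left ↔ right).

The pink circle is in the top-right of the first image and the top-left of the second — shapes on opposite sides of the vertical midline have swapped in a mirror flip.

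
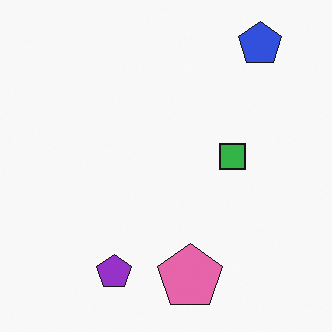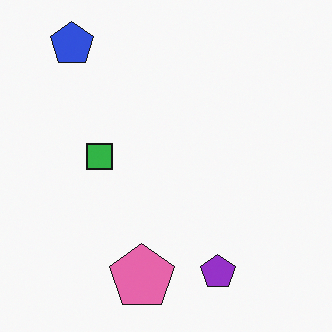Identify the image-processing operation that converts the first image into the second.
This is the original image flipped horizontally (left ↔ right).

The blue pentagon is in the top-right of the first image and the top-left of the second — shapes on opposite sides of the vertical midline have swapped in a mirror flip.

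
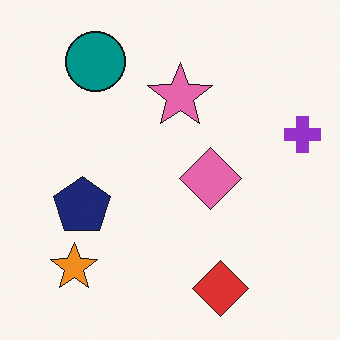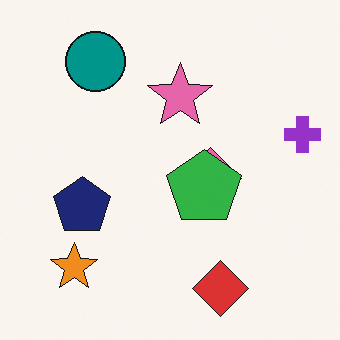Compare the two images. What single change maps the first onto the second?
This is the original image overlaid with an additional green pentagon.

A green pentagon appears in the second image that is absent from the first.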